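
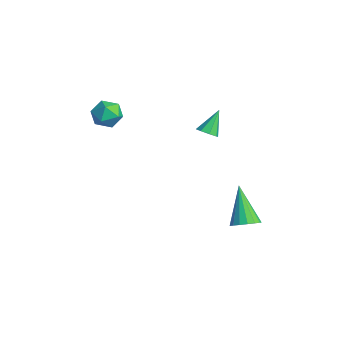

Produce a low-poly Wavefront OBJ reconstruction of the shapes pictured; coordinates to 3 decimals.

v -0.714 -1.755 1.902
v -0.283 -1.266 2.307
v -0.617 -2.594 2.813
v -0.186 -2.105 3.218
v -0.932 -1.959 3.108
v -0.991 -1.441 2.545
v 0.091 -2.419 2.575
v 0.032 -1.901 2.012
v 0.215 -1.676 2.723
v -0.418 -1.392 3.052
v -0.482 -2.468 2.068
v -1.115 -2.184 2.397
v 3.356 2.745 -3.437
v 3.868 2.578 -3.006
v 2.124 3.035 -1.863
v 3.898 2.905 -3.043
v 3.805 3.195 -3.169
v 3.608 3.382 -3.358
v 3.354 3.423 -3.564
v 3.1 3.309 -3.742
v 2.904 3.065 -3.849
v 2.812 2.748 -3.863
v 2.845 2.431 -3.779
v 2.994 2.185 -3.617
v 3.227 2.067 -3.413
v 3.488 2.105 -3.216
v 3.72 2.289 -3.069
v 0.975 2.056 1.085
v 1.448 2.272 1.099
v 0.605 2.804 2.095
v 1.198 2.47 0.861
v 0.817 2.425 0.754
v 0.529 2.164 0.841
v 0.503 1.841 1.071
v 0.753 1.643 1.309
v 1.134 1.688 1.416
v 1.422 1.948 1.329
f 1 12 6
f 1 6 2
f 1 2 8
f 1 8 11
f 1 11 12
f 2 6 10
f 6 12 5
f 12 11 3
f 11 8 7
f 8 2 9
f 4 10 5
f 4 5 3
f 4 3 7
f 4 7 9
f 4 9 10
f 5 10 6
f 3 5 12
f 7 3 11
f 9 7 8
f 10 9 2
f 14 13 16
f 14 16 15
f 16 13 17
f 16 17 15
f 17 13 18
f 17 18 15
f 18 13 19
f 18 19 15
f 19 13 20
f 19 20 15
f 20 13 21
f 20 21 15
f 21 13 22
f 21 22 15
f 22 13 23
f 22 23 15
f 23 13 24
f 23 24 15
f 24 13 25
f 24 25 15
f 25 13 26
f 25 26 15
f 26 13 27
f 26 27 15
f 27 13 14
f 27 14 15
f 29 28 31
f 29 31 30
f 31 28 32
f 31 32 30
f 32 28 33
f 32 33 30
f 33 28 34
f 33 34 30
f 34 28 35
f 34 35 30
f 35 28 36
f 35 36 30
f 36 28 37
f 36 37 30
f 37 28 29
f 37 29 30



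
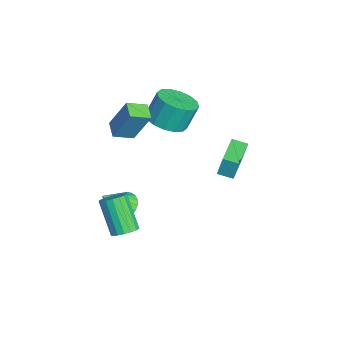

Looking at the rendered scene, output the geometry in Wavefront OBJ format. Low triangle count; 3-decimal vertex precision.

v -1.762 -2.029 1.549
v -1.352 -1.226 3.29
v -2.021 -1.037 1.152
v -1.611 -0.234 2.893
v -0.889 -1.906 1.287
v -0.479 -1.103 3.028
v -1.148 -0.914 0.89
v -0.738 -0.111 2.631
v -2.287 0.659 1.117
v -1.528 0.013 1.507
v -1.734 0.596 2.873
v -2.493 1.241 2.483
v -1.26 0.472 1.351
v -1.466 1.055 2.718
v -1.267 0.981 1.133
v -1.473 1.564 2.5
v -1.547 1.404 0.911
v -1.754 1.986 2.278
v -2.025 1.627 0.743
v -2.232 2.209 2.11
v -2.574 1.591 0.676
v -2.781 2.173 2.043
v -3.046 1.304 0.727
v -3.252 1.887 2.093
v -3.314 0.845 0.882
v -3.52 1.428 2.249
v -3.307 0.336 1.1
v -3.513 0.919 2.467
v -3.026 -0.086 1.322
v -3.233 0.496 2.689
v -2.548 -0.309 1.49
v -2.755 0.273 2.857
v -1.999 -0.273 1.557
v -2.206 0.309 2.924
v 2.372 -1.52 -2.87
v 2.897 -1.873 -2.622
v 1.813 -2.373 -1.042
v 1.288 -2.02 -1.29
v 2.939 -1.575 -2.498
v 1.855 -2.075 -0.919
v 2.85 -1.264 -2.461
v 1.767 -1.764 -0.881
v 2.653 -1.011 -2.516
v 1.569 -1.512 -0.936
v 2.39 -0.876 -2.653
v 1.307 -1.376 -1.073
v 2.124 -0.887 -2.84
v 1.04 -1.388 -1.26
v 1.914 -1.044 -3.033
v 0.831 -1.544 -1.453
v 1.809 -1.31 -3.189
v 0.726 -1.81 -1.609
v 1.833 -1.624 -3.272
v 0.75 -2.124 -1.692
v 1.981 -1.914 -3.263
v 0.897 -2.414 -1.683
v 2.218 -2.114 -3.164
v 1.134 -2.614 -1.584
v 2.49 -2.177 -2.997
v 1.406 -2.678 -1.417
v 2.735 -2.091 -2.801
v 1.652 -2.591 -1.222
v -0.883 -1.479 -3.953
v -0.059 -1.378 -4.176
v -0.417 -2.481 -2.687
v -0.1 -1.124 -3.96
v -0.26 -0.925 -3.743
v -0.515 -0.809 -3.558
v -0.826 -0.796 -3.433
v -1.146 -0.887 -3.387
v -1.425 -1.068 -3.427
v -1.623 -1.311 -3.547
v -1.707 -1.58 -3.729
v -1.666 -1.834 -3.945
v -1.506 -2.033 -4.162
v -1.251 -2.149 -4.347
v -0.94 -2.162 -4.472
v -0.62 -2.071 -4.518
v -0.341 -1.89 -4.478
v -0.143 -1.647 -4.358
v -3.292 3.634 -2.339
v -3.279 3.898 -1.24
v -3.029 4.399 -2.525
v -3.016 4.663 -1.426
v -1.404 3.017 -2.214
v -1.391 3.281 -1.115
v -1.141 3.782 -2.4
v -1.128 4.046 -1.301
f 2 4 1
f 5 2 1
f 1 4 3
f 3 5 1
f 2 8 4
f 6 2 5
f 6 8 2
f 4 8 3
f 7 5 3
f 3 8 7
f 7 6 5
f 8 6 7
f 10 9 13
f 10 13 11
f 11 13 14
f 11 14 12
f 13 9 15
f 13 15 14
f 14 15 16
f 14 16 12
f 15 9 17
f 15 17 16
f 16 17 18
f 16 18 12
f 17 9 19
f 17 19 18
f 18 19 20
f 18 20 12
f 19 9 21
f 19 21 20
f 20 21 22
f 20 22 12
f 21 9 23
f 21 23 22
f 22 23 24
f 22 24 12
f 23 9 25
f 23 25 24
f 24 25 26
f 24 26 12
f 25 9 27
f 25 27 26
f 26 27 28
f 26 28 12
f 27 9 29
f 27 29 28
f 28 29 30
f 28 30 12
f 29 9 31
f 29 31 30
f 30 31 32
f 30 32 12
f 31 9 33
f 31 33 32
f 32 33 34
f 32 34 12
f 33 9 10
f 33 10 34
f 34 10 11
f 34 11 12
f 36 35 39
f 36 39 37
f 37 39 40
f 37 40 38
f 39 35 41
f 39 41 40
f 40 41 42
f 40 42 38
f 41 35 43
f 41 43 42
f 42 43 44
f 42 44 38
f 43 35 45
f 43 45 44
f 44 45 46
f 44 46 38
f 45 35 47
f 45 47 46
f 46 47 48
f 46 48 38
f 47 35 49
f 47 49 48
f 48 49 50
f 48 50 38
f 49 35 51
f 49 51 50
f 50 51 52
f 50 52 38
f 51 35 53
f 51 53 52
f 52 53 54
f 52 54 38
f 53 35 55
f 53 55 54
f 54 55 56
f 54 56 38
f 55 35 57
f 55 57 56
f 56 57 58
f 56 58 38
f 57 35 59
f 57 59 58
f 58 59 60
f 58 60 38
f 59 35 61
f 59 61 60
f 60 61 62
f 60 62 38
f 61 35 36
f 61 36 62
f 62 36 37
f 62 37 38
f 64 63 66
f 64 66 65
f 66 63 67
f 66 67 65
f 67 63 68
f 67 68 65
f 68 63 69
f 68 69 65
f 69 63 70
f 69 70 65
f 70 63 71
f 70 71 65
f 71 63 72
f 71 72 65
f 72 63 73
f 72 73 65
f 73 63 74
f 73 74 65
f 74 63 75
f 74 75 65
f 75 63 76
f 75 76 65
f 76 63 77
f 76 77 65
f 77 63 78
f 77 78 65
f 78 63 79
f 78 79 65
f 79 63 80
f 79 80 65
f 80 63 64
f 80 64 65
f 82 84 81
f 85 82 81
f 81 84 83
f 83 85 81
f 82 88 84
f 86 82 85
f 86 88 82
f 84 88 83
f 87 85 83
f 83 88 87
f 87 86 85
f 88 86 87



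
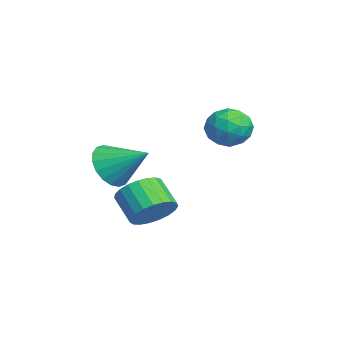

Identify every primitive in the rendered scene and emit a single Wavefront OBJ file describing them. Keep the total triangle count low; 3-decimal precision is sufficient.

v 1.994 -4.232 0.195
v 2.603 -4.918 0.64
v 2.806 -2.948 1.065
v 2.832 -4.809 0.264
v 2.896 -4.585 -0.125
v 2.781 -4.291 -0.451
v 2.51 -3.985 -0.65
v 2.137 -3.728 -0.681
v 1.736 -3.571 -0.538
v 1.386 -3.545 -0.251
v 1.156 -3.654 0.125
v 1.092 -3.878 0.515
v 1.207 -4.172 0.841
v 1.478 -4.478 1.039
v 1.851 -4.735 1.07
v 2.252 -4.892 0.928
v 0.32 0.615 0.858
v 0.815 1.021 1.568
v 0.585 -0.781 1.472
v 1.08 -0.375 2.182
v 0.133 -0.251 2.127
v -0.031 0.612 1.748
v 1.431 -0.372 1.292
v 1.267 0.491 0.913
v 1.502 0.411 1.837
v 0.7 0.486 2.353
v 0.7 -0.246 0.687
v -0.102 -0.171 1.203
v 0.545 0.941 1.159
v 0.855 -0.701 1.881
v 0.299 -0.628 1.849
v 0.59 -0.389 2.266
v 0.047 0.7 1.265
v 0.338 0.939 1.682
v -0.063 0.191 2.011
v 1.062 -0.699 1.358
v 1.353 -0.46 1.775
v 0.81 0.629 0.774
v 1.101 0.868 1.191
v 1.463 0.049 1.029
v 1.239 0.821 1.735
v 1.395 0 2.096
v 1.601 0.002 1.572
v 1.505 0.509 1.349
v 0.768 0.865 2.038
v 0.923 0.044 2.399
v 0.366 0.117 2.367
v 0.27 0.625 2.144
v 1.171 0.507 2.196
v 0.477 0.196 0.641
v 0.632 -0.625 1.002
v 1.13 -0.385 0.896
v 1.034 0.123 0.673
v 0.005 0.24 0.944
v 0.161 -0.581 1.305
v -0.105 -0.269 1.691
v -0.201 0.238 1.468
v 0.229 -0.267 0.844
v 4.345 -2.881 -1.267
v 4.922 -3.561 -1.041
v 4.032 -4.039 -0.207
v 3.455 -3.359 -0.433
v 5.015 -3.29 -0.787
v 4.125 -3.768 0.047
v 4.992 -2.949 -0.616
v 4.102 -3.427 0.218
v 4.857 -2.596 -0.558
v 3.967 -3.074 0.276
v 4.633 -2.292 -0.622
v 3.744 -2.77 0.212
v 4.36 -2.09 -0.798
v 3.47 -2.568 0.037
v 4.084 -2.025 -1.055
v 3.194 -2.503 -0.22
v 3.853 -2.108 -1.348
v 2.964 -2.586 -0.514
v 3.707 -2.324 -1.628
v 2.818 -2.802 -0.794
v 3.672 -2.637 -1.845
v 2.782 -3.115 -1.011
v 3.753 -2.992 -1.962
v 2.863 -3.47 -1.128
v 3.936 -3.328 -1.959
v 3.046 -3.806 -1.125
v 4.19 -3.587 -1.837
v 3.3 -4.065 -1.003
v 4.47 -3.723 -1.616
v 3.581 -4.201 -0.781
v 4.729 -3.714 -1.334
v 3.84 -4.192 -0.5
f 2 1 4
f 2 4 3
f 4 1 5
f 4 5 3
f 5 1 6
f 5 6 3
f 6 1 7
f 6 7 3
f 7 1 8
f 7 8 3
f 8 1 9
f 8 9 3
f 9 1 10
f 9 10 3
f 10 1 11
f 10 11 3
f 11 1 12
f 11 12 3
f 12 1 13
f 12 13 3
f 13 1 14
f 13 14 3
f 14 1 15
f 14 15 3
f 15 1 16
f 15 16 3
f 16 1 2
f 16 2 3
f 17 54 33
f 54 28 57
f 33 57 22
f 54 57 33
f 17 33 29
f 33 22 34
f 29 34 18
f 33 34 29
f 17 29 38
f 29 18 39
f 38 39 24
f 29 39 38
f 17 38 50
f 38 24 53
f 50 53 27
f 38 53 50
f 17 50 54
f 50 27 58
f 54 58 28
f 50 58 54
f 18 34 45
f 34 22 48
f 45 48 26
f 34 48 45
f 22 57 35
f 57 28 56
f 35 56 21
f 57 56 35
f 28 58 55
f 58 27 51
f 55 51 19
f 58 51 55
f 27 53 52
f 53 24 40
f 52 40 23
f 53 40 52
f 24 39 44
f 39 18 41
f 44 41 25
f 39 41 44
f 20 46 32
f 46 26 47
f 32 47 21
f 46 47 32
f 20 32 30
f 32 21 31
f 30 31 19
f 32 31 30
f 20 30 37
f 30 19 36
f 37 36 23
f 30 36 37
f 20 37 42
f 37 23 43
f 42 43 25
f 37 43 42
f 20 42 46
f 42 25 49
f 46 49 26
f 42 49 46
f 21 47 35
f 47 26 48
f 35 48 22
f 47 48 35
f 19 31 55
f 31 21 56
f 55 56 28
f 31 56 55
f 23 36 52
f 36 19 51
f 52 51 27
f 36 51 52
f 25 43 44
f 43 23 40
f 44 40 24
f 43 40 44
f 26 49 45
f 49 25 41
f 45 41 18
f 49 41 45
f 60 59 63
f 60 63 61
f 61 63 64
f 61 64 62
f 63 59 65
f 63 65 64
f 64 65 66
f 64 66 62
f 65 59 67
f 65 67 66
f 66 67 68
f 66 68 62
f 67 59 69
f 67 69 68
f 68 69 70
f 68 70 62
f 69 59 71
f 69 71 70
f 70 71 72
f 70 72 62
f 71 59 73
f 71 73 72
f 72 73 74
f 72 74 62
f 73 59 75
f 73 75 74
f 74 75 76
f 74 76 62
f 75 59 77
f 75 77 76
f 76 77 78
f 76 78 62
f 77 59 79
f 77 79 78
f 78 79 80
f 78 80 62
f 79 59 81
f 79 81 80
f 80 81 82
f 80 82 62
f 81 59 83
f 81 83 82
f 82 83 84
f 82 84 62
f 83 59 85
f 83 85 84
f 84 85 86
f 84 86 62
f 85 59 87
f 85 87 86
f 86 87 88
f 86 88 62
f 87 59 89
f 87 89 88
f 88 89 90
f 88 90 62
f 89 59 60
f 89 60 90
f 90 60 61
f 90 61 62



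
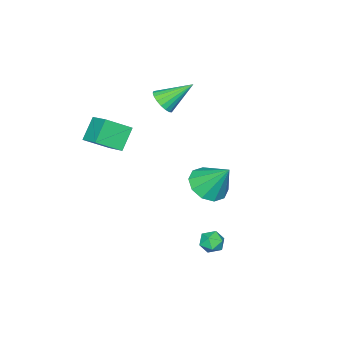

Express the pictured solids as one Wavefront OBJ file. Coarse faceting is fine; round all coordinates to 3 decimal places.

v 0.582 -3.636 2.369
v 1.555 -4.391 3.134
v 1.05 -2.473 2.923
v 2.023 -3.229 3.687
v 1.477 -3.511 1.353
v 2.45 -4.267 2.117
v 1.945 -2.349 1.906
v 2.918 -3.104 2.671
v -2.93 -1.131 -2.629
v -1.923 -0.768 -2.882
v -2.97 0.051 -1.091
v -2.375 -0.371 -3.199
v -3.039 -0.265 -3.298
v -3.661 -0.489 -3.141
v -4.004 -0.959 -2.789
v -3.937 -1.494 -2.376
v -3.485 -1.891 -2.059
v -2.821 -1.997 -1.96
v -2.199 -1.773 -2.116
v -1.856 -1.303 -2.468
v -3.215 -4.119 1.844
v -2.709 -3.557 1.77
v -4.225 -3.061 2.976
v -2.927 -3.496 1.518
v -3.201 -3.559 1.331
v -3.479 -3.732 1.246
v -3.704 -3.983 1.279
v -3.832 -4.26 1.424
v -3.838 -4.509 1.652
v -3.721 -4.682 1.919
v -3.503 -4.743 2.17
v -3.228 -4.68 2.357
v -2.951 -4.507 2.443
v -2.725 -4.256 2.409
v -2.597 -3.979 2.264
v -2.591 -3.73 2.036
v 0.738 1.647 -2.975
v 0.961 1.302 -3.507
v -0.201 1.838 -3.493
v 0.022 1.493 -4.025
v -0.119 1.172 -3.451
v 0.461 1.054 -3.131
v 0.299 2.086 -3.869
v 0.879 1.968 -3.549
v 0.69 1.573 -4.06
v 0.432 1.008 -3.802
v 0.328 2.132 -3.198
v 0.07 1.567 -2.94
f 2 4 1
f 5 2 1
f 1 4 3
f 3 5 1
f 2 8 4
f 6 2 5
f 6 8 2
f 4 8 3
f 7 5 3
f 3 8 7
f 7 6 5
f 8 6 7
f 10 9 12
f 10 12 11
f 12 9 13
f 12 13 11
f 13 9 14
f 13 14 11
f 14 9 15
f 14 15 11
f 15 9 16
f 15 16 11
f 16 9 17
f 16 17 11
f 17 9 18
f 17 18 11
f 18 9 19
f 18 19 11
f 19 9 20
f 19 20 11
f 20 9 10
f 20 10 11
f 22 21 24
f 22 24 23
f 24 21 25
f 24 25 23
f 25 21 26
f 25 26 23
f 26 21 27
f 26 27 23
f 27 21 28
f 27 28 23
f 28 21 29
f 28 29 23
f 29 21 30
f 29 30 23
f 30 21 31
f 30 31 23
f 31 21 32
f 31 32 23
f 32 21 33
f 32 33 23
f 33 21 34
f 33 34 23
f 34 21 35
f 34 35 23
f 35 21 36
f 35 36 23
f 36 21 22
f 36 22 23
f 37 48 42
f 37 42 38
f 37 38 44
f 37 44 47
f 37 47 48
f 38 42 46
f 42 48 41
f 48 47 39
f 47 44 43
f 44 38 45
f 40 46 41
f 40 41 39
f 40 39 43
f 40 43 45
f 40 45 46
f 41 46 42
f 39 41 48
f 43 39 47
f 45 43 44
f 46 45 38



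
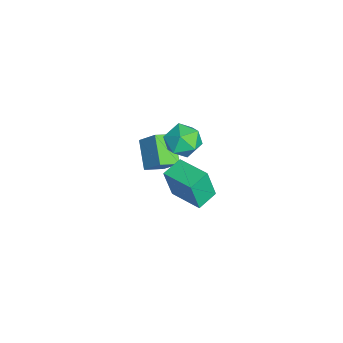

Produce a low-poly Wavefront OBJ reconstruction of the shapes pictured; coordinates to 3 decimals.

v -2.421 -1.829 -3.967
v -4.003 -2.087 -2.91
v -2.936 -0.763 -4.478
v -4.518 -1.021 -3.421
v -1.782 -0.959 -2.799
v -3.364 -1.217 -1.742
v -2.297 0.107 -3.31
v -3.879 -0.151 -2.253
v 1.981 0.474 0.065
v 2.059 0.031 1.953
v 3.348 1.826 0.325
v 3.426 1.383 2.213
v 2.874 -0.383 -0.173
v 2.952 -0.826 1.715
v 4.241 0.969 0.087
v 4.319 0.526 1.975
v -2.1 0.418 -1.22
v -1.578 1.301 -0.663
v -1.482 -0.781 0.103
v -0.96 0.102 0.66
v -2.125 0.038 0.63
v -2.507 0.779 -0.187
v -0.553 -0.259 -0.373
v -0.935 0.482 -1.19
v -0.622 0.883 -0.14
v -1.594 1.066 0.48
v -1.466 -0.546 -1.04
v -2.438 -0.363 -0.42
f 2 4 1
f 5 2 1
f 1 4 3
f 3 5 1
f 2 8 4
f 6 2 5
f 6 8 2
f 4 8 3
f 7 5 3
f 3 8 7
f 7 6 5
f 8 6 7
f 10 12 9
f 13 10 9
f 9 12 11
f 11 13 9
f 10 16 12
f 14 10 13
f 14 16 10
f 12 16 11
f 15 13 11
f 11 16 15
f 15 14 13
f 16 14 15
f 17 28 22
f 17 22 18
f 17 18 24
f 17 24 27
f 17 27 28
f 18 22 26
f 22 28 21
f 28 27 19
f 27 24 23
f 24 18 25
f 20 26 21
f 20 21 19
f 20 19 23
f 20 23 25
f 20 25 26
f 21 26 22
f 19 21 28
f 23 19 27
f 25 23 24
f 26 25 18



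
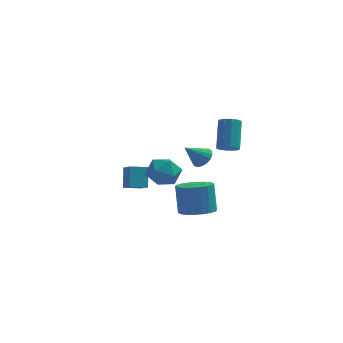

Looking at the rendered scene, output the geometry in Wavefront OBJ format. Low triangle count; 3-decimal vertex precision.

v -2.134 1.584 0.178
v -1.258 2.274 -0.087
v -1.702 0.486 -1.253
v -0.826 1.176 -1.518
v -0.788 0.544 -0.563
v -1.055 1.223 0.321
v -1.905 1.537 -1.661
v -2.172 2.216 -0.777
v -1.117 2.245 -1.224
v -0.427 1.632 -0.546
v -2.533 1.128 -0.794
v -1.843 0.515 -0.116
v -3.618 2.554 -2.655
v -3.708 3.354 -1.377
v -4.126 3.287 -3.149
v -4.217 4.087 -1.871
v -2.623 3.073 -2.909
v -2.714 3.873 -1.631
v -3.132 3.806 -3.403
v -3.222 4.606 -2.125
v 2.405 -0.753 2.498
v 3.063 -0.783 2.533
v 3.033 0.444 4.137
v 2.375 0.473 4.102
v 2.964 -0.47 2.291
v 2.934 0.757 3.896
v 2.651 -0.265 2.129
v 2.621 0.962 3.733
v 2.244 -0.246 2.107
v 2.214 0.98 3.712
v 1.899 -0.422 2.235
v 1.869 0.805 3.839
v 1.747 -0.724 2.463
v 1.717 0.503 4.067
v 1.846 -1.037 2.704
v 1.816 0.19 4.309
v 2.159 -1.242 2.867
v 2.129 -0.015 4.471
v 2.566 -1.26 2.888
v 2.536 -0.034 4.493
v 2.911 -1.085 2.761
v 2.881 0.142 4.365
v 1.078 -1.752 2.206
v 1.651 -1.968 2.603
v 0.162 -2.328 3.214
v 1.582 -1.647 2.723
v 1.398 -1.35 2.725
v 1.14 -1.146 2.608
v 0.868 -1.08 2.398
v 0.644 -1.168 2.145
v 0.52 -1.39 1.905
v 0.524 -1.695 1.734
v 0.655 -2.013 1.671
v 0.883 -2.271 1.731
v 1.155 -2.41 1.899
v 1.41 -2.399 2.138
v 1.589 -2.239 2.392
v 1.051 -3.808 -0.929
v 1.918 -3.202 -1.003
v 1.695 -2.666 0.775
v 0.829 -3.272 0.849
v 1.573 -2.909 -1.135
v 1.351 -2.373 0.643
v 1.125 -2.793 -1.226
v 0.902 -2.257 0.552
v 0.662 -2.879 -1.258
v 0.439 -2.343 0.52
v 0.276 -3.148 -1.225
v 0.054 -2.612 0.553
v 0.044 -3.548 -1.133
v -0.178 -3.012 0.644
v 0.011 -4 -1.001
v -0.211 -3.464 0.777
v 0.185 -4.414 -0.855
v -0.038 -3.878 0.923
v 0.529 -4.707 -0.723
v 0.307 -4.171 1.055
v 0.978 -4.823 -0.632
v 0.755 -4.287 1.146
v 1.441 -4.737 -0.6
v 1.218 -4.201 1.178
v 1.826 -4.468 -0.633
v 1.604 -3.932 1.145
v 2.058 -4.068 -0.724
v 1.836 -3.532 1.053
v 2.091 -3.616 -0.857
v 1.869 -3.08 0.921
f 1 12 6
f 1 6 2
f 1 2 8
f 1 8 11
f 1 11 12
f 2 6 10
f 6 12 5
f 12 11 3
f 11 8 7
f 8 2 9
f 4 10 5
f 4 5 3
f 4 3 7
f 4 7 9
f 4 9 10
f 5 10 6
f 3 5 12
f 7 3 11
f 9 7 8
f 10 9 2
f 14 16 13
f 17 14 13
f 13 16 15
f 15 17 13
f 14 20 16
f 18 14 17
f 18 20 14
f 16 20 15
f 19 17 15
f 15 20 19
f 19 18 17
f 20 18 19
f 22 21 25
f 22 25 23
f 23 25 26
f 23 26 24
f 25 21 27
f 25 27 26
f 26 27 28
f 26 28 24
f 27 21 29
f 27 29 28
f 28 29 30
f 28 30 24
f 29 21 31
f 29 31 30
f 30 31 32
f 30 32 24
f 31 21 33
f 31 33 32
f 32 33 34
f 32 34 24
f 33 21 35
f 33 35 34
f 34 35 36
f 34 36 24
f 35 21 37
f 35 37 36
f 36 37 38
f 36 38 24
f 37 21 39
f 37 39 38
f 38 39 40
f 38 40 24
f 39 21 41
f 39 41 40
f 40 41 42
f 40 42 24
f 41 21 22
f 41 22 42
f 42 22 23
f 42 23 24
f 44 43 46
f 44 46 45
f 46 43 47
f 46 47 45
f 47 43 48
f 47 48 45
f 48 43 49
f 48 49 45
f 49 43 50
f 49 50 45
f 50 43 51
f 50 51 45
f 51 43 52
f 51 52 45
f 52 43 53
f 52 53 45
f 53 43 54
f 53 54 45
f 54 43 55
f 54 55 45
f 55 43 56
f 55 56 45
f 56 43 57
f 56 57 45
f 57 43 44
f 57 44 45
f 59 58 62
f 59 62 60
f 60 62 63
f 60 63 61
f 62 58 64
f 62 64 63
f 63 64 65
f 63 65 61
f 64 58 66
f 64 66 65
f 65 66 67
f 65 67 61
f 66 58 68
f 66 68 67
f 67 68 69
f 67 69 61
f 68 58 70
f 68 70 69
f 69 70 71
f 69 71 61
f 70 58 72
f 70 72 71
f 71 72 73
f 71 73 61
f 72 58 74
f 72 74 73
f 73 74 75
f 73 75 61
f 74 58 76
f 74 76 75
f 75 76 77
f 75 77 61
f 76 58 78
f 76 78 77
f 77 78 79
f 77 79 61
f 78 58 80
f 78 80 79
f 79 80 81
f 79 81 61
f 80 58 82
f 80 82 81
f 81 82 83
f 81 83 61
f 82 58 84
f 82 84 83
f 83 84 85
f 83 85 61
f 84 58 86
f 84 86 85
f 85 86 87
f 85 87 61
f 86 58 59
f 86 59 87
f 87 59 60
f 87 60 61



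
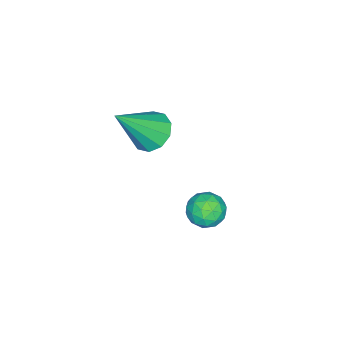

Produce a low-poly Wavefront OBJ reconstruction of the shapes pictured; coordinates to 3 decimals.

v 2.536 3.222 -1.757
v 3.124 3.407 -1.544
v 2.936 2.293 -2.056
v 3.524 2.478 -1.843
v 3.044 2.363 -1.417
v 2.797 2.937 -1.232
v 3.263 2.763 -2.368
v 3.016 3.337 -2.183
v 3.573 3.123 -1.921
v 3.438 2.875 -1.334
v 2.622 2.825 -2.266
v 2.487 2.577 -1.679
v 2.795 3.396 -1.624
v 3.265 2.304 -1.976
v 2.983 2.236 -1.726
v 3.329 2.345 -1.6
v 2.603 3.12 -1.441
v 2.948 3.228 -1.316
v 2.901 2.614 -1.241
v 3.112 2.472 -2.284
v 3.457 2.58 -2.159
v 2.731 3.355 -2
v 3.077 3.464 -1.874
v 3.159 3.086 -2.359
v 3.405 3.338 -1.721
v 3.64 2.792 -1.897
v 3.486 2.959 -2.205
v 3.341 3.297 -2.096
v 3.325 3.192 -1.375
v 3.56 2.646 -1.551
v 3.278 2.578 -1.301
v 3.133 2.916 -1.192
v 3.589 3.025 -1.597
v 2.5 3.054 -2.049
v 2.735 2.508 -2.225
v 2.927 2.784 -2.408
v 2.782 3.122 -2.299
v 2.42 2.908 -1.703
v 2.655 2.362 -1.879
v 2.719 2.403 -1.504
v 2.574 2.741 -1.395
v 2.471 2.675 -2.003
v -0.838 -0.897 -3.37
v -0.175 -0.643 -3.717
v 0.258 -1.623 -1.81
v -0.343 -0.284 -3.432
v -0.7 -0.159 -3.124
v -1.11 -0.316 -2.909
v -1.415 -0.695 -2.871
v -1.5 -1.151 -3.023
v -1.332 -1.51 -3.308
v -0.975 -1.635 -3.617
v -0.566 -1.478 -3.831
v -0.26 -1.099 -3.87
f 1 38 17
f 38 12 41
f 17 41 6
f 38 41 17
f 1 17 13
f 17 6 18
f 13 18 2
f 17 18 13
f 1 13 22
f 13 2 23
f 22 23 8
f 13 23 22
f 1 22 34
f 22 8 37
f 34 37 11
f 22 37 34
f 1 34 38
f 34 11 42
f 38 42 12
f 34 42 38
f 2 18 29
f 18 6 32
f 29 32 10
f 18 32 29
f 6 41 19
f 41 12 40
f 19 40 5
f 41 40 19
f 12 42 39
f 42 11 35
f 39 35 3
f 42 35 39
f 11 37 36
f 37 8 24
f 36 24 7
f 37 24 36
f 8 23 28
f 23 2 25
f 28 25 9
f 23 25 28
f 4 30 16
f 30 10 31
f 16 31 5
f 30 31 16
f 4 16 14
f 16 5 15
f 14 15 3
f 16 15 14
f 4 14 21
f 14 3 20
f 21 20 7
f 14 20 21
f 4 21 26
f 21 7 27
f 26 27 9
f 21 27 26
f 4 26 30
f 26 9 33
f 30 33 10
f 26 33 30
f 5 31 19
f 31 10 32
f 19 32 6
f 31 32 19
f 3 15 39
f 15 5 40
f 39 40 12
f 15 40 39
f 7 20 36
f 20 3 35
f 36 35 11
f 20 35 36
f 9 27 28
f 27 7 24
f 28 24 8
f 27 24 28
f 10 33 29
f 33 9 25
f 29 25 2
f 33 25 29
f 44 43 46
f 44 46 45
f 46 43 47
f 46 47 45
f 47 43 48
f 47 48 45
f 48 43 49
f 48 49 45
f 49 43 50
f 49 50 45
f 50 43 51
f 50 51 45
f 51 43 52
f 51 52 45
f 52 43 53
f 52 53 45
f 53 43 54
f 53 54 45
f 54 43 44
f 54 44 45



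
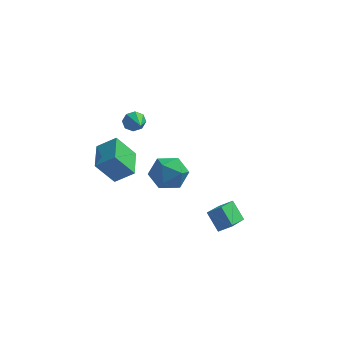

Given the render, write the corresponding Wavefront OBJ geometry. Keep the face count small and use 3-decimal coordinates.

v 1.044 -1.586 3.158
v 1.619 -1.615 2.18
v -0.359 -2.465 2.36
v 0.216 -2.494 1.382
v 0.565 -3.118 2.264
v 1.432 -2.575 2.757
v -0.172 -1.505 1.783
v 0.695 -0.962 2.276
v 0.868 -1.565 1.329
v 1.323 -2.562 1.627
v -0.063 -1.518 2.913
v 0.392 -2.515 3.211
v -2.606 4.592 1.273
v -2.168 4.582 0.753
v -1.974 3.348 1.827
v -1.989 4.854 1.159
v -2.171 4.972 1.632
v -2.608 4.867 1.895
v -3.043 4.601 1.794
v -3.222 4.329 1.387
v -3.04 4.211 0.914
v -2.603 4.316 0.652
v 2.817 0.513 -1.952
v 2.518 -1.412 -1.041
v 3.547 0.618 -1.49
v 3.248 -1.306 -0.579
v 3.512 -0.054 -2.921
v 3.213 -1.978 -2.01
v 4.242 0.052 -2.459
v 3.943 -1.873 -1.548
v -2.774 -3.829 3.637
v -1.752 -3.737 4.368
v -3.088 -2.101 3.859
v -2.066 -2.009 4.591
v -1.854 -3.491 2.309
v -0.832 -3.399 3.041
v -2.168 -1.763 2.532
v -1.146 -1.671 3.263
f 1 12 6
f 1 6 2
f 1 2 8
f 1 8 11
f 1 11 12
f 2 6 10
f 6 12 5
f 12 11 3
f 11 8 7
f 8 2 9
f 4 10 5
f 4 5 3
f 4 3 7
f 4 7 9
f 4 9 10
f 5 10 6
f 3 5 12
f 7 3 11
f 9 7 8
f 10 9 2
f 14 13 16
f 14 16 15
f 16 13 17
f 16 17 15
f 17 13 18
f 17 18 15
f 18 13 19
f 18 19 15
f 19 13 20
f 19 20 15
f 20 13 21
f 20 21 15
f 21 13 22
f 21 22 15
f 22 13 14
f 22 14 15
f 24 26 23
f 27 24 23
f 23 26 25
f 25 27 23
f 24 30 26
f 28 24 27
f 28 30 24
f 26 30 25
f 29 27 25
f 25 30 29
f 29 28 27
f 30 28 29
f 32 34 31
f 35 32 31
f 31 34 33
f 33 35 31
f 32 38 34
f 36 32 35
f 36 38 32
f 34 38 33
f 37 35 33
f 33 38 37
f 37 36 35
f 38 36 37



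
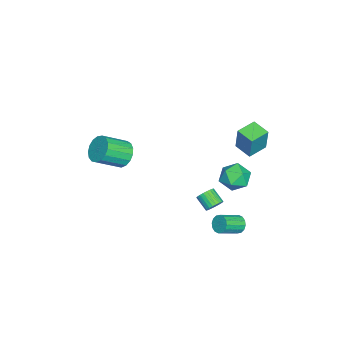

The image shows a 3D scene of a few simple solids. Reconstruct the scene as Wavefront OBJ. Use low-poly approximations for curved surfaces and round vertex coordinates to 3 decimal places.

v 0.926 2.574 -0.18
v 1.39 2.561 0.215
v 0.859 1.853 0.816
v 0.394 1.866 0.42
v 1.257 2.737 0.305
v 0.726 2.029 0.906
v 1.074 2.888 0.321
v 0.543 2.18 0.922
v 0.868 2.991 0.261
v 0.337 2.283 0.862
v 0.671 3.031 0.134
v 0.14 2.323 0.734
v 0.513 3.001 -0.042
v -0.018 2.293 0.559
v 0.417 2.907 -0.238
v -0.114 2.198 0.363
v 0.399 2.761 -0.425
v -0.132 2.053 0.175
v 0.461 2.587 -0.576
v -0.07 1.879 0.025
v 0.594 2.411 -0.666
v 0.063 1.703 -0.065
v 0.777 2.26 -0.682
v 0.246 1.552 -0.081
v 0.983 2.157 -0.622
v 0.452 1.449 -0.021
v 1.18 2.117 -0.494
v 0.649 1.409 0.106
v 1.338 2.147 -0.319
v 0.807 1.439 0.282
v 1.434 2.242 -0.123
v 0.903 1.533 0.478
v 1.452 2.387 0.065
v 0.921 1.679 0.665
v -4.566 3.621 2.019
v -4.195 3.805 3.781
v -3.891 4.632 1.771
v -3.52 4.815 3.533
v -3.46 2.845 1.867
v -3.089 3.028 3.629
v -2.785 3.855 1.619
v -2.414 4.039 3.381
v -1.817 3.938 -0.367
v -1.284 3.074 0.01
v -3.336 3.086 -0.17
v -2.803 2.222 0.207
v -2.849 3.129 0.796
v -1.91 3.656 0.675
v -2.71 2.504 -0.835
v -1.771 3.031 -0.956
v -1.836 2.188 -0.28
v -1.922 2.574 0.729
v -2.698 3.586 -0.889
v -2.784 3.972 0.12
v 1.572 4.142 -0.994
v 1.968 4.186 -1.495
v 2.944 3.263 -0.806
v 2.548 3.218 -0.306
v 2.058 4.433 -1.293
v 3.034 3.509 -0.604
v 2.018 4.601 -1.01
v 2.994 3.677 -0.321
v 1.858 4.646 -0.724
v 2.834 3.722 -0.035
v 1.622 4.556 -0.509
v 2.598 3.633 0.18
v 1.372 4.355 -0.425
v 2.348 3.432 0.264
v 1.176 4.097 -0.494
v 2.152 3.174 0.195
v 1.086 3.851 -0.696
v 2.062 2.927 -0.007
v 1.126 3.683 -0.979
v 2.102 2.759 -0.29
v 1.286 3.638 -1.265
v 2.262 2.714 -0.576
v 1.522 3.727 -1.48
v 2.498 2.804 -0.791
v 1.772 3.928 -1.564
v 2.748 3.005 -0.875
v 0.007 -3.238 2.689
v 0.844 -2.825 2.425
v 1.79 -4.089 3.446
v 0.953 -4.502 3.711
v 0.727 -2.6 2.813
v 1.672 -3.864 3.834
v 0.445 -2.52 3.173
v 1.39 -3.784 4.194
v 0.062 -2.605 3.422
v 1.008 -3.869 4.443
v -0.333 -2.835 3.504
v 0.613 -4.099 4.525
v -0.65 -3.157 3.398
v 0.295 -4.421 4.419
v -0.817 -3.498 3.13
v 0.129 -4.762 4.152
v -0.794 -3.779 2.762
v 0.151 -5.043 3.783
v -0.589 -3.936 2.376
v 0.357 -5.201 3.398
v -0.246 -3.934 2.063
v 0.699 -5.198 3.084
v 0.154 -3.772 1.893
v 1.1 -5.036 2.914
v 0.521 -3.487 1.905
v 1.466 -4.751 2.926
v 0.77 -3.146 2.097
v 1.716 -4.41 3.118
f 2 1 5
f 2 5 3
f 3 5 6
f 3 6 4
f 5 1 7
f 5 7 6
f 6 7 8
f 6 8 4
f 7 1 9
f 7 9 8
f 8 9 10
f 8 10 4
f 9 1 11
f 9 11 10
f 10 11 12
f 10 12 4
f 11 1 13
f 11 13 12
f 12 13 14
f 12 14 4
f 13 1 15
f 13 15 14
f 14 15 16
f 14 16 4
f 15 1 17
f 15 17 16
f 16 17 18
f 16 18 4
f 17 1 19
f 17 19 18
f 18 19 20
f 18 20 4
f 19 1 21
f 19 21 20
f 20 21 22
f 20 22 4
f 21 1 23
f 21 23 22
f 22 23 24
f 22 24 4
f 23 1 25
f 23 25 24
f 24 25 26
f 24 26 4
f 25 1 27
f 25 27 26
f 26 27 28
f 26 28 4
f 27 1 29
f 27 29 28
f 28 29 30
f 28 30 4
f 29 1 31
f 29 31 30
f 30 31 32
f 30 32 4
f 31 1 33
f 31 33 32
f 32 33 34
f 32 34 4
f 33 1 2
f 33 2 34
f 34 2 3
f 34 3 4
f 36 38 35
f 39 36 35
f 35 38 37
f 37 39 35
f 36 42 38
f 40 36 39
f 40 42 36
f 38 42 37
f 41 39 37
f 37 42 41
f 41 40 39
f 42 40 41
f 43 54 48
f 43 48 44
f 43 44 50
f 43 50 53
f 43 53 54
f 44 48 52
f 48 54 47
f 54 53 45
f 53 50 49
f 50 44 51
f 46 52 47
f 46 47 45
f 46 45 49
f 46 49 51
f 46 51 52
f 47 52 48
f 45 47 54
f 49 45 53
f 51 49 50
f 52 51 44
f 56 55 59
f 56 59 57
f 57 59 60
f 57 60 58
f 59 55 61
f 59 61 60
f 60 61 62
f 60 62 58
f 61 55 63
f 61 63 62
f 62 63 64
f 62 64 58
f 63 55 65
f 63 65 64
f 64 65 66
f 64 66 58
f 65 55 67
f 65 67 66
f 66 67 68
f 66 68 58
f 67 55 69
f 67 69 68
f 68 69 70
f 68 70 58
f 69 55 71
f 69 71 70
f 70 71 72
f 70 72 58
f 71 55 73
f 71 73 72
f 72 73 74
f 72 74 58
f 73 55 75
f 73 75 74
f 74 75 76
f 74 76 58
f 75 55 77
f 75 77 76
f 76 77 78
f 76 78 58
f 77 55 79
f 77 79 78
f 78 79 80
f 78 80 58
f 79 55 56
f 79 56 80
f 80 56 57
f 80 57 58
f 82 81 85
f 82 85 83
f 83 85 86
f 83 86 84
f 85 81 87
f 85 87 86
f 86 87 88
f 86 88 84
f 87 81 89
f 87 89 88
f 88 89 90
f 88 90 84
f 89 81 91
f 89 91 90
f 90 91 92
f 90 92 84
f 91 81 93
f 91 93 92
f 92 93 94
f 92 94 84
f 93 81 95
f 93 95 94
f 94 95 96
f 94 96 84
f 95 81 97
f 95 97 96
f 96 97 98
f 96 98 84
f 97 81 99
f 97 99 98
f 98 99 100
f 98 100 84
f 99 81 101
f 99 101 100
f 100 101 102
f 100 102 84
f 101 81 103
f 101 103 102
f 102 103 104
f 102 104 84
f 103 81 105
f 103 105 104
f 104 105 106
f 104 106 84
f 105 81 107
f 105 107 106
f 106 107 108
f 106 108 84
f 107 81 82
f 107 82 108
f 108 82 83
f 108 83 84



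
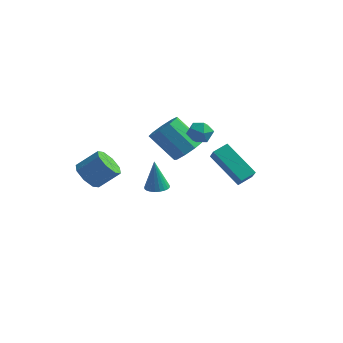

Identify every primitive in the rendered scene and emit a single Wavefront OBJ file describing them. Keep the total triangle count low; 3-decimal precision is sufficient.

v 1.419 1.218 0.218
v 1.857 0.617 0.959
v 1.837 1.903 0.526
v 2.275 1.302 1.267
v 3.085 0.798 -1.107
v 3.523 0.197 -0.366
v 3.503 1.483 -0.799
v 3.941 0.882 -0.058
v 1.311 -0.07 2.569
v 1.798 0.085 3.054
v 1.622 -1.165 2.606
v 2.109 -1.01 3.091
v 1.425 -0.973 3.255
v 1.233 -0.296 3.232
v 2.187 -0.784 2.428
v 1.995 -0.107 2.405
v 2.34 -0.356 2.967
v 1.868 -0.473 3.478
v 1.552 -0.607 2.182
v 1.08 -0.724 2.693
v -0.475 2.816 -0.676
v -0.057 3.518 -0.232
v -1.427 3.466 1.14
v -1.845 2.764 0.696
v -0.482 3.746 -0.647
v -1.852 3.693 0.725
v -0.903 3.538 -1.076
v -2.274 3.486 0.296
v -1.124 2.993 -1.318
v -2.495 2.94 0.054
v -1.041 2.365 -1.259
v -2.412 2.312 0.113
v -0.693 1.948 -0.928
v -2.064 1.896 0.444
v -0.243 1.938 -0.478
v -1.614 1.885 0.894
v 0.099 2.338 -0.122
v -1.272 2.286 1.25
v 0.172 2.963 -0.024
v -1.198 2.91 1.348
v -2.711 -3.421 0.258
v -2.122 -3.963 0.004
v -1.241 -3.422 0.887
v -1.829 -2.879 1.142
v -2.117 -3.417 -0.336
v -1.236 -2.876 0.547
v -2.46 -2.873 -0.327
v -1.578 -2.332 0.556
v -2.949 -2.65 0.024
v -2.068 -2.109 0.907
v -3.299 -2.878 0.513
v -2.418 -2.337 1.396
v -3.304 -3.424 0.853
v -2.423 -2.883 1.736
v -2.962 -3.968 0.844
v -2.08 -3.427 1.727
v -2.472 -4.191 0.493
v -1.591 -3.65 1.376
v -1.992 2.361 -3.475
v -1.386 2.558 -3.422
v -2.168 2.419 -1.705
v -1.506 2.776 -3.44
v -1.701 2.931 -3.465
v -1.94 2.999 -3.491
v -2.187 2.97 -3.514
v -2.404 2.848 -3.532
v -2.559 2.652 -3.541
v -2.627 2.412 -3.54
v -2.599 2.164 -3.529
v -2.478 1.947 -3.51
v -2.284 1.792 -3.486
v -2.045 1.724 -3.46
v -1.798 1.753 -3.436
v -1.581 1.875 -3.419
v -1.426 2.07 -3.41
v -1.358 2.311 -3.411
f 2 4 1
f 5 2 1
f 1 4 3
f 3 5 1
f 2 8 4
f 6 2 5
f 6 8 2
f 4 8 3
f 7 5 3
f 3 8 7
f 7 6 5
f 8 6 7
f 9 20 14
f 9 14 10
f 9 10 16
f 9 16 19
f 9 19 20
f 10 14 18
f 14 20 13
f 20 19 11
f 19 16 15
f 16 10 17
f 12 18 13
f 12 13 11
f 12 11 15
f 12 15 17
f 12 17 18
f 13 18 14
f 11 13 20
f 15 11 19
f 17 15 16
f 18 17 10
f 22 21 25
f 22 25 23
f 23 25 26
f 23 26 24
f 25 21 27
f 25 27 26
f 26 27 28
f 26 28 24
f 27 21 29
f 27 29 28
f 28 29 30
f 28 30 24
f 29 21 31
f 29 31 30
f 30 31 32
f 30 32 24
f 31 21 33
f 31 33 32
f 32 33 34
f 32 34 24
f 33 21 35
f 33 35 34
f 34 35 36
f 34 36 24
f 35 21 37
f 35 37 36
f 36 37 38
f 36 38 24
f 37 21 39
f 37 39 38
f 38 39 40
f 38 40 24
f 39 21 22
f 39 22 40
f 40 22 23
f 40 23 24
f 42 41 45
f 42 45 43
f 43 45 46
f 43 46 44
f 45 41 47
f 45 47 46
f 46 47 48
f 46 48 44
f 47 41 49
f 47 49 48
f 48 49 50
f 48 50 44
f 49 41 51
f 49 51 50
f 50 51 52
f 50 52 44
f 51 41 53
f 51 53 52
f 52 53 54
f 52 54 44
f 53 41 55
f 53 55 54
f 54 55 56
f 54 56 44
f 55 41 57
f 55 57 56
f 56 57 58
f 56 58 44
f 57 41 42
f 57 42 58
f 58 42 43
f 58 43 44
f 60 59 62
f 60 62 61
f 62 59 63
f 62 63 61
f 63 59 64
f 63 64 61
f 64 59 65
f 64 65 61
f 65 59 66
f 65 66 61
f 66 59 67
f 66 67 61
f 67 59 68
f 67 68 61
f 68 59 69
f 68 69 61
f 69 59 70
f 69 70 61
f 70 59 71
f 70 71 61
f 71 59 72
f 71 72 61
f 72 59 73
f 72 73 61
f 73 59 74
f 73 74 61
f 74 59 75
f 74 75 61
f 75 59 76
f 75 76 61
f 76 59 60
f 76 60 61



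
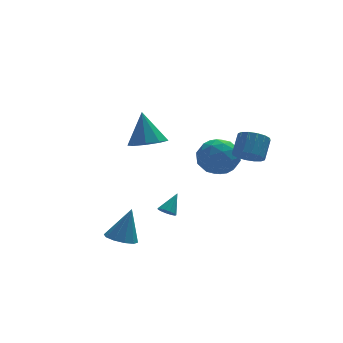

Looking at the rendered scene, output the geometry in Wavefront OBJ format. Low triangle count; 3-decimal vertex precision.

v -3.626 -3.553 -1.56
v -2.853 -3.867 -1.769
v -2.994 -3.167 0.2
v -2.855 -3.347 -1.882
v -3.152 -2.907 -1.872
v -3.63 -2.713 -1.743
v -4.106 -2.84 -1.544
v -4.399 -3.24 -1.352
v -4.396 -3.759 -1.239
v -4.099 -4.2 -1.249
v -3.621 -4.394 -1.377
v -3.145 -4.266 -1.576
v -1.109 1.756 2.095
v -0.069 2.007 2.082
v -1.271 2.524 3.945
v -0.464 2.563 1.817
v -1.161 2.742 1.681
v -1.833 2.459 1.74
v -2.167 1.847 1.964
v -2.005 1.193 2.25
v -1.424 0.802 2.463
v -0.696 0.858 2.504
v -0.16 1.334 2.353
v 2.692 -3.593 3.387
v 3.087 -3.177 2.801
v 3.583 -2.372 3.707
v 3.188 -2.787 4.293
v 2.71 -2.985 2.837
v 3.207 -2.18 3.743
v 2.328 -2.955 3.02
v 2.825 -2.15 3.926
v 2.044 -3.097 3.302
v 2.541 -2.292 4.208
v 1.933 -3.371 3.606
v 2.43 -2.566 4.512
v 2.026 -3.705 3.852
v 2.522 -2.9 4.758
v 2.297 -4.008 3.973
v 2.793 -3.203 4.879
v 2.673 -4.2 3.937
v 3.17 -3.395 4.843
v 3.055 -4.23 3.754
v 3.552 -3.425 4.66
v 3.339 -4.088 3.472
v 3.836 -3.283 4.378
v 3.45 -3.814 3.168
v 3.947 -3.009 4.074
v 3.358 -3.48 2.922
v 3.854 -2.675 3.828
v -1.314 -3.399 -0.086
v -0.91 -3.421 -0.38
v -0.646 -2.781 0.786
v -1.044 -3.182 -0.446
v -1.263 -3.012 -0.399
v -1.499 -2.965 -0.252
v -1.676 -3.056 -0.052
v -1.738 -3.255 0.137
v -1.665 -3.501 0.255
v -1.481 -3.714 0.265
v -1.244 -3.827 0.163
v -1.029 -3.804 -0.017
v -0.904 -3.653 -0.22
v 1.666 2.572 0.37
v 2.821 3.02 0.295
v 2.399 0.76 0.825
v 3.554 1.208 0.75
v 2.81 1.564 1.676
v 2.357 2.684 1.395
v 2.863 1.096 -0.275
v 2.41 2.216 -0.556
v 3.561 2.108 -0.104
v 3.528 2.397 1.102
v 1.692 1.383 0.018
v 1.659 1.672 1.224
v 2.179 2.956 0.293
v 3.041 0.824 0.827
v 2.603 1.034 1.372
v 3.282 1.297 1.328
v 1.906 2.758 0.939
v 2.585 3.021 0.895
v 2.578 2.165 1.707
v 2.635 0.759 0.225
v 3.314 1.022 0.181
v 1.938 2.483 -0.208
v 2.617 2.746 -0.252
v 2.642 1.615 -0.587
v 3.293 2.682 0.014
v 3.724 1.617 0.281
v 3.318 1.551 -0.321
v 3.051 2.21 -0.487
v 3.273 2.852 0.723
v 3.704 1.787 0.99
v 3.267 1.996 1.535
v 3 2.655 1.369
v 3.708 2.316 0.488
v 1.516 1.993 0.13
v 1.947 0.928 0.397
v 2.22 1.125 -0.249
v 1.953 1.784 -0.415
v 1.496 2.163 0.839
v 1.927 1.098 1.106
v 2.169 1.57 1.607
v 1.902 2.229 1.441
v 1.512 1.464 0.632
f 2 1 4
f 2 4 3
f 4 1 5
f 4 5 3
f 5 1 6
f 5 6 3
f 6 1 7
f 6 7 3
f 7 1 8
f 7 8 3
f 8 1 9
f 8 9 3
f 9 1 10
f 9 10 3
f 10 1 11
f 10 11 3
f 11 1 12
f 11 12 3
f 12 1 2
f 12 2 3
f 14 13 16
f 14 16 15
f 16 13 17
f 16 17 15
f 17 13 18
f 17 18 15
f 18 13 19
f 18 19 15
f 19 13 20
f 19 20 15
f 20 13 21
f 20 21 15
f 21 13 22
f 21 22 15
f 22 13 23
f 22 23 15
f 23 13 14
f 23 14 15
f 25 24 28
f 25 28 26
f 26 28 29
f 26 29 27
f 28 24 30
f 28 30 29
f 29 30 31
f 29 31 27
f 30 24 32
f 30 32 31
f 31 32 33
f 31 33 27
f 32 24 34
f 32 34 33
f 33 34 35
f 33 35 27
f 34 24 36
f 34 36 35
f 35 36 37
f 35 37 27
f 36 24 38
f 36 38 37
f 37 38 39
f 37 39 27
f 38 24 40
f 38 40 39
f 39 40 41
f 39 41 27
f 40 24 42
f 40 42 41
f 41 42 43
f 41 43 27
f 42 24 44
f 42 44 43
f 43 44 45
f 43 45 27
f 44 24 46
f 44 46 45
f 45 46 47
f 45 47 27
f 46 24 48
f 46 48 47
f 47 48 49
f 47 49 27
f 48 24 25
f 48 25 49
f 49 25 26
f 49 26 27
f 51 50 53
f 51 53 52
f 53 50 54
f 53 54 52
f 54 50 55
f 54 55 52
f 55 50 56
f 55 56 52
f 56 50 57
f 56 57 52
f 57 50 58
f 57 58 52
f 58 50 59
f 58 59 52
f 59 50 60
f 59 60 52
f 60 50 61
f 60 61 52
f 61 50 62
f 61 62 52
f 62 50 51
f 62 51 52
f 63 100 79
f 100 74 103
f 79 103 68
f 100 103 79
f 63 79 75
f 79 68 80
f 75 80 64
f 79 80 75
f 63 75 84
f 75 64 85
f 84 85 70
f 75 85 84
f 63 84 96
f 84 70 99
f 96 99 73
f 84 99 96
f 63 96 100
f 96 73 104
f 100 104 74
f 96 104 100
f 64 80 91
f 80 68 94
f 91 94 72
f 80 94 91
f 68 103 81
f 103 74 102
f 81 102 67
f 103 102 81
f 74 104 101
f 104 73 97
f 101 97 65
f 104 97 101
f 73 99 98
f 99 70 86
f 98 86 69
f 99 86 98
f 70 85 90
f 85 64 87
f 90 87 71
f 85 87 90
f 66 92 78
f 92 72 93
f 78 93 67
f 92 93 78
f 66 78 76
f 78 67 77
f 76 77 65
f 78 77 76
f 66 76 83
f 76 65 82
f 83 82 69
f 76 82 83
f 66 83 88
f 83 69 89
f 88 89 71
f 83 89 88
f 66 88 92
f 88 71 95
f 92 95 72
f 88 95 92
f 67 93 81
f 93 72 94
f 81 94 68
f 93 94 81
f 65 77 101
f 77 67 102
f 101 102 74
f 77 102 101
f 69 82 98
f 82 65 97
f 98 97 73
f 82 97 98
f 71 89 90
f 89 69 86
f 90 86 70
f 89 86 90
f 72 95 91
f 95 71 87
f 91 87 64
f 95 87 91



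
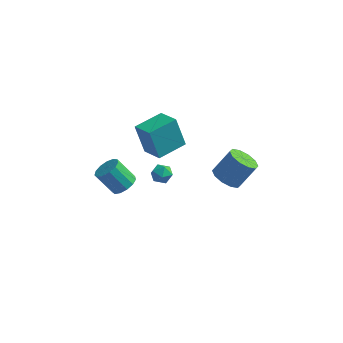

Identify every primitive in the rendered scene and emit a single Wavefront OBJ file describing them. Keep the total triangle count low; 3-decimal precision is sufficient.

v -1.886 1.53 -2.028
v -2.502 1.669 -0.13
v -3.044 2.342 -2.463
v -3.66 2.481 -0.566
v -0.88 3.079 -1.814
v -1.496 3.218 0.083
v -2.038 3.891 -2.25
v -2.654 4.03 -0.352
v 2.444 0.067 -1.167
v 2.927 -0.712 -1.082
v 3.7 -0.085 0.271
v 3.216 0.693 0.187
v 3.222 -0.357 -1.415
v 3.994 0.27 -0.061
v 3.219 0.16 -1.653
v 3.992 0.786 -0.299
v 2.921 0.64 -1.705
v 3.693 1.267 -0.351
v 2.44 0.902 -1.552
v 3.212 1.529 -0.198
v 1.96 0.845 -1.251
v 2.733 1.472 0.102
v 1.666 0.49 -0.919
v 2.438 1.117 0.435
v 1.668 -0.026 -0.681
v 2.441 0.6 0.673
v 1.967 -0.507 -0.629
v 2.739 0.12 0.725
v 2.448 -0.769 -0.782
v 3.22 -0.142 0.572
v -0.55 -1.89 0.314
v 0.05 -2.129 0.167
v -0.73 -2.731 0.953
v -0.13 -2.97 0.806
v -0.187 -2.42 1.171
v -0.076 -1.9 0.776
v -0.604 -2.96 0.344
v -0.493 -2.44 -0.051
v 0.016 -2.79 0.186
v 0.274 -2.457 0.697
v -0.954 -2.403 0.423
v -0.696 -2.07 0.934
v -3.482 0.192 -3.728
v -2.862 -0.066 -3.257
v -3.859 -0.13 -1.981
v -4.478 0.128 -2.452
v -2.861 0.395 -3.232
v -3.857 0.331 -1.957
v -3.056 0.792 -3.365
v -4.053 0.728 -2.09
v -3.387 0.999 -3.613
v -4.384 0.934 -2.338
v -3.748 0.949 -3.897
v -4.745 0.885 -2.622
v -4.024 0.659 -4.128
v -5.021 0.595 -2.853
v -4.128 0.221 -4.231
v -5.125 0.157 -2.956
v -4.027 -0.226 -4.175
v -5.024 -0.291 -2.9
v -3.753 -0.541 -3.976
v -4.749 -0.605 -2.701
v -3.392 -0.622 -3.699
v -4.389 -0.687 -2.424
v -3.06 -0.445 -3.431
v -4.057 -0.51 -2.155
f 2 4 1
f 5 2 1
f 1 4 3
f 3 5 1
f 2 8 4
f 6 2 5
f 6 8 2
f 4 8 3
f 7 5 3
f 3 8 7
f 7 6 5
f 8 6 7
f 10 9 13
f 10 13 11
f 11 13 14
f 11 14 12
f 13 9 15
f 13 15 14
f 14 15 16
f 14 16 12
f 15 9 17
f 15 17 16
f 16 17 18
f 16 18 12
f 17 9 19
f 17 19 18
f 18 19 20
f 18 20 12
f 19 9 21
f 19 21 20
f 20 21 22
f 20 22 12
f 21 9 23
f 21 23 22
f 22 23 24
f 22 24 12
f 23 9 25
f 23 25 24
f 24 25 26
f 24 26 12
f 25 9 27
f 25 27 26
f 26 27 28
f 26 28 12
f 27 9 29
f 27 29 28
f 28 29 30
f 28 30 12
f 29 9 10
f 29 10 30
f 30 10 11
f 30 11 12
f 31 42 36
f 31 36 32
f 31 32 38
f 31 38 41
f 31 41 42
f 32 36 40
f 36 42 35
f 42 41 33
f 41 38 37
f 38 32 39
f 34 40 35
f 34 35 33
f 34 33 37
f 34 37 39
f 34 39 40
f 35 40 36
f 33 35 42
f 37 33 41
f 39 37 38
f 40 39 32
f 44 43 47
f 44 47 45
f 45 47 48
f 45 48 46
f 47 43 49
f 47 49 48
f 48 49 50
f 48 50 46
f 49 43 51
f 49 51 50
f 50 51 52
f 50 52 46
f 51 43 53
f 51 53 52
f 52 53 54
f 52 54 46
f 53 43 55
f 53 55 54
f 54 55 56
f 54 56 46
f 55 43 57
f 55 57 56
f 56 57 58
f 56 58 46
f 57 43 59
f 57 59 58
f 58 59 60
f 58 60 46
f 59 43 61
f 59 61 60
f 60 61 62
f 60 62 46
f 61 43 63
f 61 63 62
f 62 63 64
f 62 64 46
f 63 43 65
f 63 65 64
f 64 65 66
f 64 66 46
f 65 43 44
f 65 44 66
f 66 44 45
f 66 45 46



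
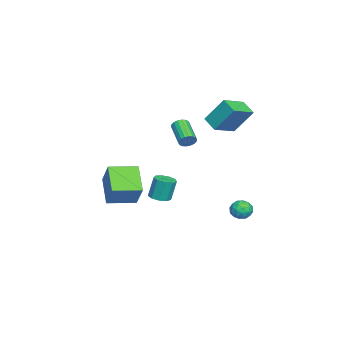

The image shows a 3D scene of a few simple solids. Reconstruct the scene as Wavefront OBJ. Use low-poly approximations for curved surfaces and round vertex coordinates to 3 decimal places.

v -2.72 1.468 2.895
v -2.67 2.615 4.52
v -2.014 2.199 2.358
v -1.964 3.346 3.983
v -1.316 0.554 3.497
v -1.266 1.701 5.122
v -0.61 1.285 2.96
v -0.56 2.432 4.585
v 2.972 -4.33 -1.982
v 1.457 -4.932 -0.772
v 2.211 -2.717 -2.133
v 0.696 -3.319 -0.924
v 3.924 -3.741 -0.496
v 2.409 -4.343 0.713
v 3.163 -2.128 -0.648
v 1.648 -2.73 0.562
v -1.257 3.082 -4.464
v -0.855 2.941 -3.838
v -2.245 2.579 -3.942
v -1.843 2.438 -3.316
v -2.014 3.152 -3.504
v -1.404 3.462 -3.826
v -1.696 2.058 -3.954
v -1.086 2.368 -4.276
v -1.126 2.308 -3.523
v -1.323 2.984 -3.245
v -1.777 2.536 -4.535
v -1.974 3.212 -4.257
v -0.97 3.055 -4.197
v -2.13 2.465 -3.583
v -2.231 2.884 -3.693
v -1.995 2.801 -3.326
v -1.292 3.362 -4.19
v -1.056 3.279 -3.822
v -1.737 3.403 -3.625
v -2.044 2.241 -3.958
v -1.808 2.158 -3.59
v -1.105 2.719 -4.454
v -0.869 2.636 -4.087
v -1.363 2.117 -4.155
v -0.892 2.601 -3.644
v -1.473 2.306 -3.337
v -1.387 2.082 -3.712
v -1.028 2.264 -3.901
v -1.008 2.998 -3.48
v -1.589 2.703 -3.173
v -1.69 3.122 -3.283
v -1.331 3.305 -3.473
v -1.167 2.626 -3.295
v -1.511 2.817 -4.607
v -2.092 2.522 -4.3
v -1.769 2.215 -4.307
v -1.41 2.398 -4.497
v -1.627 3.214 -4.443
v -2.208 2.919 -4.136
v -2.072 3.256 -3.879
v -1.713 3.438 -4.068
v -1.933 2.894 -4.485
v 0.552 -1.736 -2.334
v 1.006 -1.207 -2.396
v 0.841 -0.895 -0.948
v 0.388 -1.424 -0.886
v 0.561 -1.051 -2.48
v 0.396 -0.74 -1.032
v 0.112 -1.216 -2.496
v -0.053 -0.905 -1.048
v -0.131 -1.625 -2.436
v -0.296 -1.313 -0.988
v -0.054 -2.085 -2.328
v -0.219 -1.773 -0.88
v 0.306 -2.382 -2.223
v 0.141 -2.07 -0.775
v 0.782 -2.376 -2.17
v 0.617 -2.065 -0.722
v 1.151 -2.071 -2.193
v 0.986 -1.76 -0.746
v 1.239 -1.609 -2.283
v 1.074 -1.298 -0.835
v 1.363 0.107 2.708
v 1.701 -0.198 3.016
v 0.375 -0.913 3.761
v 0.037 -0.607 3.452
v 1.669 0.003 3.152
v 0.344 -0.712 3.897
v 1.577 0.224 3.201
v 0.251 -0.491 3.945
v 1.442 0.423 3.151
v 0.117 -0.292 3.896
v 1.292 0.558 3.014
v -0.034 -0.156 3.759
v 1.155 0.605 2.816
v -0.17 -0.11 3.561
v 1.06 0.553 2.597
v -0.265 -0.162 3.342
v 1.025 0.413 2.399
v -0.301 -0.302 3.144
v 1.056 0.212 2.263
v -0.269 -0.503 3.008
v 1.149 -0.009 2.215
v -0.177 -0.724 2.959
v 1.283 -0.208 2.264
v -0.042 -0.923 3.009
v 1.434 -0.344 2.401
v 0.108 -1.058 3.146
v 1.57 -0.39 2.599
v 0.245 -1.105 3.344
v 1.665 -0.338 2.818
v 0.34 -1.053 3.563
f 2 4 1
f 5 2 1
f 1 4 3
f 3 5 1
f 2 8 4
f 6 2 5
f 6 8 2
f 4 8 3
f 7 5 3
f 3 8 7
f 7 6 5
f 8 6 7
f 10 12 9
f 13 10 9
f 9 12 11
f 11 13 9
f 10 16 12
f 14 10 13
f 14 16 10
f 12 16 11
f 15 13 11
f 11 16 15
f 15 14 13
f 16 14 15
f 17 54 33
f 54 28 57
f 33 57 22
f 54 57 33
f 17 33 29
f 33 22 34
f 29 34 18
f 33 34 29
f 17 29 38
f 29 18 39
f 38 39 24
f 29 39 38
f 17 38 50
f 38 24 53
f 50 53 27
f 38 53 50
f 17 50 54
f 50 27 58
f 54 58 28
f 50 58 54
f 18 34 45
f 34 22 48
f 45 48 26
f 34 48 45
f 22 57 35
f 57 28 56
f 35 56 21
f 57 56 35
f 28 58 55
f 58 27 51
f 55 51 19
f 58 51 55
f 27 53 52
f 53 24 40
f 52 40 23
f 53 40 52
f 24 39 44
f 39 18 41
f 44 41 25
f 39 41 44
f 20 46 32
f 46 26 47
f 32 47 21
f 46 47 32
f 20 32 30
f 32 21 31
f 30 31 19
f 32 31 30
f 20 30 37
f 30 19 36
f 37 36 23
f 30 36 37
f 20 37 42
f 37 23 43
f 42 43 25
f 37 43 42
f 20 42 46
f 42 25 49
f 46 49 26
f 42 49 46
f 21 47 35
f 47 26 48
f 35 48 22
f 47 48 35
f 19 31 55
f 31 21 56
f 55 56 28
f 31 56 55
f 23 36 52
f 36 19 51
f 52 51 27
f 36 51 52
f 25 43 44
f 43 23 40
f 44 40 24
f 43 40 44
f 26 49 45
f 49 25 41
f 45 41 18
f 49 41 45
f 60 59 63
f 60 63 61
f 61 63 64
f 61 64 62
f 63 59 65
f 63 65 64
f 64 65 66
f 64 66 62
f 65 59 67
f 65 67 66
f 66 67 68
f 66 68 62
f 67 59 69
f 67 69 68
f 68 69 70
f 68 70 62
f 69 59 71
f 69 71 70
f 70 71 72
f 70 72 62
f 71 59 73
f 71 73 72
f 72 73 74
f 72 74 62
f 73 59 75
f 73 75 74
f 74 75 76
f 74 76 62
f 75 59 77
f 75 77 76
f 76 77 78
f 76 78 62
f 77 59 60
f 77 60 78
f 78 60 61
f 78 61 62
f 80 79 83
f 80 83 81
f 81 83 84
f 81 84 82
f 83 79 85
f 83 85 84
f 84 85 86
f 84 86 82
f 85 79 87
f 85 87 86
f 86 87 88
f 86 88 82
f 87 79 89
f 87 89 88
f 88 89 90
f 88 90 82
f 89 79 91
f 89 91 90
f 90 91 92
f 90 92 82
f 91 79 93
f 91 93 92
f 92 93 94
f 92 94 82
f 93 79 95
f 93 95 94
f 94 95 96
f 94 96 82
f 95 79 97
f 95 97 96
f 96 97 98
f 96 98 82
f 97 79 99
f 97 99 98
f 98 99 100
f 98 100 82
f 99 79 101
f 99 101 100
f 100 101 102
f 100 102 82
f 101 79 103
f 101 103 102
f 102 103 104
f 102 104 82
f 103 79 105
f 103 105 104
f 104 105 106
f 104 106 82
f 105 79 107
f 105 107 106
f 106 107 108
f 106 108 82
f 107 79 80
f 107 80 108
f 108 80 81
f 108 81 82



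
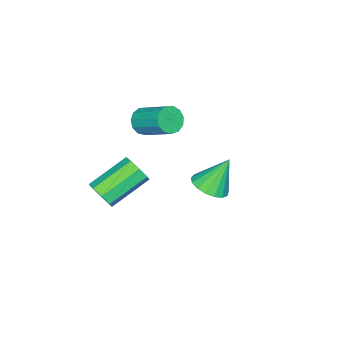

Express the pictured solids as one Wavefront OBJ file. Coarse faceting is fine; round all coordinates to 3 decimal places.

v 2.496 2.949 2.163
v 3.029 2.517 2.534
v 1.944 3.431 3.517
v 3.198 2.846 2.486
v 3.207 3.198 2.364
v 3.053 3.494 2.195
v 2.771 3.664 2.02
v 2.426 3.671 1.877
v 2.097 3.512 1.8
v 1.86 3.224 1.805
v 1.768 2.873 1.893
v 1.843 2.539 2.043
v 2.068 2.299 2.22
v 2.39 2.208 2.384
v 2.737 2.287 2.497
v 2.364 -2.095 -0.973
v 2.772 -1.734 -0.549
v 1.223 -1.024 0.336
v 0.816 -1.385 -0.087
v 2.646 -1.465 -0.986
v 1.097 -0.755 -0.1
v 2.354 -1.565 -1.415
v 0.806 -0.855 -0.529
v 2.069 -1.976 -1.585
v 0.52 -1.266 -0.699
v 1.957 -2.456 -1.396
v 0.408 -1.746 -0.511
v 2.083 -2.725 -0.96
v 0.534 -2.015 -0.074
v 2.374 -2.625 -0.531
v 0.826 -1.915 0.355
v 2.66 -2.214 -0.361
v 1.111 -1.504 0.525
v -0.677 -2.084 1.446
v -0.161 -2.358 1.753
v 0.073 -0.951 2.62
v -0.443 -0.676 2.314
v -0.026 -2.193 1.448
v 0.208 -0.785 2.316
v -0.098 -1.993 1.143
v 0.136 -0.585 2.01
v -0.353 -1.822 0.934
v -0.12 -0.414 1.802
v -0.712 -1.734 0.888
v -0.478 -0.326 1.755
v -1.059 -1.757 1.019
v -0.825 -0.349 1.886
v -1.285 -1.884 1.286
v -1.051 -0.476 2.153
v -1.318 -2.074 1.603
v -1.084 -0.666 2.471
v -1.147 -2.268 1.871
v -0.914 -0.86 2.739
v -0.827 -2.403 2.004
v -0.594 -0.995 2.872
v -0.46 -2.437 1.96
v -0.226 -1.029 2.828
f 2 1 4
f 2 4 3
f 4 1 5
f 4 5 3
f 5 1 6
f 5 6 3
f 6 1 7
f 6 7 3
f 7 1 8
f 7 8 3
f 8 1 9
f 8 9 3
f 9 1 10
f 9 10 3
f 10 1 11
f 10 11 3
f 11 1 12
f 11 12 3
f 12 1 13
f 12 13 3
f 13 1 14
f 13 14 3
f 14 1 15
f 14 15 3
f 15 1 2
f 15 2 3
f 17 16 20
f 17 20 18
f 18 20 21
f 18 21 19
f 20 16 22
f 20 22 21
f 21 22 23
f 21 23 19
f 22 16 24
f 22 24 23
f 23 24 25
f 23 25 19
f 24 16 26
f 24 26 25
f 25 26 27
f 25 27 19
f 26 16 28
f 26 28 27
f 27 28 29
f 27 29 19
f 28 16 30
f 28 30 29
f 29 30 31
f 29 31 19
f 30 16 32
f 30 32 31
f 31 32 33
f 31 33 19
f 32 16 17
f 32 17 33
f 33 17 18
f 33 18 19
f 35 34 38
f 35 38 36
f 36 38 39
f 36 39 37
f 38 34 40
f 38 40 39
f 39 40 41
f 39 41 37
f 40 34 42
f 40 42 41
f 41 42 43
f 41 43 37
f 42 34 44
f 42 44 43
f 43 44 45
f 43 45 37
f 44 34 46
f 44 46 45
f 45 46 47
f 45 47 37
f 46 34 48
f 46 48 47
f 47 48 49
f 47 49 37
f 48 34 50
f 48 50 49
f 49 50 51
f 49 51 37
f 50 34 52
f 50 52 51
f 51 52 53
f 51 53 37
f 52 34 54
f 52 54 53
f 53 54 55
f 53 55 37
f 54 34 56
f 54 56 55
f 55 56 57
f 55 57 37
f 56 34 35
f 56 35 57
f 57 35 36
f 57 36 37



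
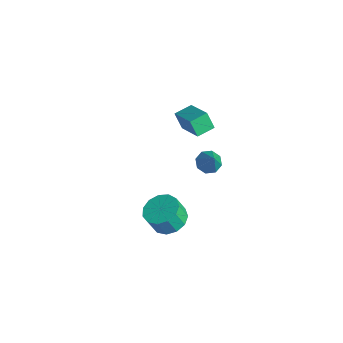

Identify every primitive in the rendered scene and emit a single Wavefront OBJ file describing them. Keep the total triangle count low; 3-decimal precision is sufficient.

v 0.365 1.731 -0.427
v 0.911 1.792 -0.793
v 1.175 1.529 0.747
v 0.752 2.234 -0.607
v 0.366 2.381 -0.316
v -0.02 2.147 -0.09
v -0.181 1.669 -0.061
v -0.022 1.227 -0.246
v 0.364 1.08 -0.537
v 0.75 1.314 -0.764
v -3.252 2.429 -1.338
v -3.715 2.272 -0.454
v -3.281 3.416 -1.178
v -3.744 3.259 -0.294
v -1.636 2.341 -0.506
v -2.099 2.184 0.378
v -1.665 3.328 -0.346
v -2.128 3.171 0.538
v 3.329 -2.219 0.105
v 4.154 -1.903 0.321
v 4.056 -2.324 1.311
v 3.231 -2.641 1.095
v 3.821 -1.534 0.446
v 3.723 -1.955 1.435
v 3.331 -1.382 0.462
v 3.233 -1.803 1.451
v 2.841 -1.496 0.364
v 2.743 -1.917 1.354
v 2.506 -1.84 0.185
v 2.408 -2.261 1.175
v 2.432 -2.304 -0.02
v 2.334 -2.725 0.97
v 2.642 -2.742 -0.185
v 2.545 -3.163 0.805
v 3.071 -3.013 -0.258
v 2.973 -3.434 0.732
v 3.582 -3.033 -0.216
v 3.484 -3.454 0.774
v 4.012 -2.794 -0.072
v 3.914 -3.215 0.918
v 4.226 -2.373 0.129
v 4.128 -2.794 1.118
f 2 1 4
f 2 4 3
f 4 1 5
f 4 5 3
f 5 1 6
f 5 6 3
f 6 1 7
f 6 7 3
f 7 1 8
f 7 8 3
f 8 1 9
f 8 9 3
f 9 1 10
f 9 10 3
f 10 1 2
f 10 2 3
f 12 14 11
f 15 12 11
f 11 14 13
f 13 15 11
f 12 18 14
f 16 12 15
f 16 18 12
f 14 18 13
f 17 15 13
f 13 18 17
f 17 16 15
f 18 16 17
f 20 19 23
f 20 23 21
f 21 23 24
f 21 24 22
f 23 19 25
f 23 25 24
f 24 25 26
f 24 26 22
f 25 19 27
f 25 27 26
f 26 27 28
f 26 28 22
f 27 19 29
f 27 29 28
f 28 29 30
f 28 30 22
f 29 19 31
f 29 31 30
f 30 31 32
f 30 32 22
f 31 19 33
f 31 33 32
f 32 33 34
f 32 34 22
f 33 19 35
f 33 35 34
f 34 35 36
f 34 36 22
f 35 19 37
f 35 37 36
f 36 37 38
f 36 38 22
f 37 19 39
f 37 39 38
f 38 39 40
f 38 40 22
f 39 19 41
f 39 41 40
f 40 41 42
f 40 42 22
f 41 19 20
f 41 20 42
f 42 20 21
f 42 21 22



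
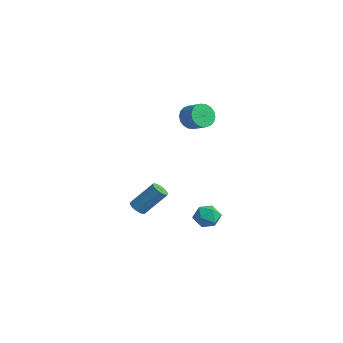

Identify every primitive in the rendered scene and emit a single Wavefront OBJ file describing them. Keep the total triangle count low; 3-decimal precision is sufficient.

v -2.452 -1.419 3.696
v -2.113 -1.866 3.126
v -1.17 -1.749 3.594
v -1.508 -1.301 4.164
v -2.088 -1.537 2.993
v -1.144 -1.42 3.462
v -2.135 -1.184 2.999
v -1.192 -1.067 3.468
v -2.245 -0.878 3.144
v -1.301 -0.76 3.613
v -2.396 -0.678 3.398
v -1.452 -0.561 3.866
v -2.557 -0.626 3.71
v -1.614 -0.509 4.179
v -2.698 -0.73 4.02
v -1.755 -0.613 4.489
v -2.79 -0.971 4.266
v -1.847 -0.854 4.734
v -2.816 -1.3 4.398
v -1.872 -1.183 4.867
v -2.768 -1.653 4.392
v -1.825 -1.536 4.861
v -2.659 -1.96 4.247
v -1.715 -1.842 4.716
v -2.508 -2.159 3.994
v -1.564 -2.042 4.462
v -2.346 -2.211 3.681
v -1.403 -2.094 4.15
v -2.205 -2.107 3.371
v -1.262 -1.99 3.84
v -3.434 -4.251 -2.768
v -3.007 -4.1 -3.081
v -2.36 -3.038 -1.685
v -2.786 -3.189 -1.372
v -3.26 -3.878 -3.133
v -2.612 -2.816 -1.737
v -3.578 -3.799 -3.045
v -2.931 -2.736 -1.649
v -3.842 -3.892 -2.852
v -3.194 -2.83 -1.456
v -3.949 -4.123 -2.627
v -3.302 -3.06 -1.23
v -3.86 -4.402 -2.455
v -3.213 -3.34 -1.059
v -3.608 -4.624 -2.403
v -2.96 -3.562 -1.007
v -3.289 -4.704 -2.491
v -2.642 -3.641 -1.095
v -3.026 -4.61 -2.684
v -2.378 -3.548 -1.288
v -2.918 -4.38 -2.91
v -2.271 -3.317 -1.513
v -1.515 -0.598 -3.645
v -0.746 -0.601 -3.304
v -1.614 -1.939 -3.436
v -0.845 -1.942 -3.095
v -1.482 -1.569 -2.692
v -1.421 -0.74 -2.822
v -0.939 -1.8 -3.918
v -0.878 -0.971 -4.048
v -0.39 -1.344 -3.473
v -0.726 -1.201 -2.715
v -1.634 -1.339 -4.025
v -1.97 -1.196 -3.267
f 2 1 5
f 2 5 3
f 3 5 6
f 3 6 4
f 5 1 7
f 5 7 6
f 6 7 8
f 6 8 4
f 7 1 9
f 7 9 8
f 8 9 10
f 8 10 4
f 9 1 11
f 9 11 10
f 10 11 12
f 10 12 4
f 11 1 13
f 11 13 12
f 12 13 14
f 12 14 4
f 13 1 15
f 13 15 14
f 14 15 16
f 14 16 4
f 15 1 17
f 15 17 16
f 16 17 18
f 16 18 4
f 17 1 19
f 17 19 18
f 18 19 20
f 18 20 4
f 19 1 21
f 19 21 20
f 20 21 22
f 20 22 4
f 21 1 23
f 21 23 22
f 22 23 24
f 22 24 4
f 23 1 25
f 23 25 24
f 24 25 26
f 24 26 4
f 25 1 27
f 25 27 26
f 26 27 28
f 26 28 4
f 27 1 29
f 27 29 28
f 28 29 30
f 28 30 4
f 29 1 2
f 29 2 30
f 30 2 3
f 30 3 4
f 32 31 35
f 32 35 33
f 33 35 36
f 33 36 34
f 35 31 37
f 35 37 36
f 36 37 38
f 36 38 34
f 37 31 39
f 37 39 38
f 38 39 40
f 38 40 34
f 39 31 41
f 39 41 40
f 40 41 42
f 40 42 34
f 41 31 43
f 41 43 42
f 42 43 44
f 42 44 34
f 43 31 45
f 43 45 44
f 44 45 46
f 44 46 34
f 45 31 47
f 45 47 46
f 46 47 48
f 46 48 34
f 47 31 49
f 47 49 48
f 48 49 50
f 48 50 34
f 49 31 51
f 49 51 50
f 50 51 52
f 50 52 34
f 51 31 32
f 51 32 52
f 52 32 33
f 52 33 34
f 53 64 58
f 53 58 54
f 53 54 60
f 53 60 63
f 53 63 64
f 54 58 62
f 58 64 57
f 64 63 55
f 63 60 59
f 60 54 61
f 56 62 57
f 56 57 55
f 56 55 59
f 56 59 61
f 56 61 62
f 57 62 58
f 55 57 64
f 59 55 63
f 61 59 60
f 62 61 54



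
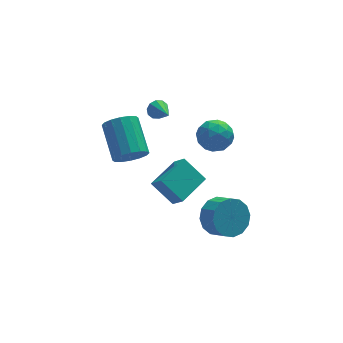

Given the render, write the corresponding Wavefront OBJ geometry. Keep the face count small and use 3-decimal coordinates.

v -0.632 0.028 -0.981
v -0.268 -0.371 -0.312
v -0.405 1.352 0.79
v -0.768 1.752 0.121
v 0.072 -0.197 -0.541
v -0.065 1.526 0.561
v 0.223 0.037 -0.888
v 0.086 1.76 0.214
v 0.146 0.269 -1.26
v 0.009 1.992 -0.158
v -0.14 0.436 -1.557
v -0.277 2.159 -0.455
v -0.558 0.494 -1.7
v -0.695 2.217 -0.598
v -0.995 0.428 -1.65
v -1.132 2.151 -0.548
v -1.335 0.254 -1.421
v -1.472 1.977 -0.319
v -1.486 0.02 -1.074
v -1.623 1.743 0.028
v -1.409 -0.212 -0.702
v -1.546 1.511 0.4
v -1.123 -0.379 -0.405
v -1.26 1.344 0.697
v -0.705 -0.437 -0.262
v -0.842 1.286 0.84
v 2.552 -3.598 -2.646
v 3.479 -3.294 -2.945
v 3.895 -4.058 -2.432
v 2.968 -4.362 -2.134
v 3.39 -3.038 -2.492
v 3.806 -3.802 -1.979
v 3.077 -2.932 -2.08
v 3.493 -3.696 -1.567
v 2.624 -3.004 -1.82
v 3.039 -3.769 -1.307
v 2.151 -3.236 -1.781
v 2.567 -4 -1.269
v 1.785 -3.564 -1.975
v 2.201 -4.329 -1.462
v 1.625 -3.902 -2.348
v 2.041 -4.666 -1.835
v 1.714 -4.158 -2.801
v 2.13 -4.922 -2.288
v 2.027 -4.264 -3.213
v 2.443 -5.028 -2.7
v 2.481 -4.191 -3.473
v 2.896 -4.956 -2.96
v 2.953 -3.96 -3.511
v 3.369 -4.724 -2.999
v 3.319 -3.631 -3.318
v 3.735 -4.396 -2.805
v 0.357 0.38 -3.517
v 0.693 -0.228 -2.811
v 1.722 1.52 -3.186
v 2.059 0.913 -2.48
v 1.221 -0.353 -4.56
v 1.558 -0.96 -3.854
v 2.587 0.788 -4.229
v 2.923 0.18 -3.523
v 2.191 -2.136 1.512
v 3.046 -1.934 1.676
v 2.214 -3.106 2.584
v 3.069 -2.904 2.748
v 2.427 -2.309 2.928
v 2.413 -1.709 2.265
v 2.847 -3.331 1.995
v 2.833 -2.731 1.332
v 3.452 -2.672 1.975
v 3.192 -2.041 2.551
v 2.068 -2.999 1.709
v 1.808 -2.368 2.285
v 2.617 -1.95 1.5
v 2.643 -3.09 2.76
v 2.266 -2.74 2.866
v 2.768 -2.621 2.962
v 2.244 -1.818 1.846
v 2.747 -1.699 1.942
v 2.383 -1.919 2.678
v 2.513 -3.341 2.318
v 3.016 -3.222 2.414
v 2.492 -2.419 1.298
v 2.994 -2.3 1.394
v 2.877 -3.121 1.582
v 3.358 -2.265 1.772
v 3.371 -2.835 2.402
v 3.241 -3.086 1.959
v 3.232 -2.734 1.57
v 3.205 -1.894 2.111
v 3.218 -2.464 2.741
v 2.841 -2.114 2.847
v 2.832 -1.762 2.457
v 3.443 -2.328 2.286
v 2.042 -2.576 1.519
v 2.055 -3.146 2.149
v 2.428 -3.278 1.803
v 2.419 -2.926 1.413
v 1.889 -2.205 1.858
v 1.902 -2.775 2.488
v 2.028 -2.306 2.69
v 2.019 -1.954 2.301
v 1.817 -2.712 1.974
v 1.044 1.983 0.447
v 1.326 2.215 0.845
v 1.296 0.777 0.973
v 1.008 2.192 0.944
v 0.703 2.089 0.853
v 0.53 1.945 0.606
v 0.552 1.816 0.3
v 0.763 1.751 0.049
v 1.081 1.774 -0.05
v 1.385 1.878 0.042
v 1.559 2.021 0.288
v 1.536 2.15 0.595
f 2 1 5
f 2 5 3
f 3 5 6
f 3 6 4
f 5 1 7
f 5 7 6
f 6 7 8
f 6 8 4
f 7 1 9
f 7 9 8
f 8 9 10
f 8 10 4
f 9 1 11
f 9 11 10
f 10 11 12
f 10 12 4
f 11 1 13
f 11 13 12
f 12 13 14
f 12 14 4
f 13 1 15
f 13 15 14
f 14 15 16
f 14 16 4
f 15 1 17
f 15 17 16
f 16 17 18
f 16 18 4
f 17 1 19
f 17 19 18
f 18 19 20
f 18 20 4
f 19 1 21
f 19 21 20
f 20 21 22
f 20 22 4
f 21 1 23
f 21 23 22
f 22 23 24
f 22 24 4
f 23 1 25
f 23 25 24
f 24 25 26
f 24 26 4
f 25 1 2
f 25 2 26
f 26 2 3
f 26 3 4
f 28 27 31
f 28 31 29
f 29 31 32
f 29 32 30
f 31 27 33
f 31 33 32
f 32 33 34
f 32 34 30
f 33 27 35
f 33 35 34
f 34 35 36
f 34 36 30
f 35 27 37
f 35 37 36
f 36 37 38
f 36 38 30
f 37 27 39
f 37 39 38
f 38 39 40
f 38 40 30
f 39 27 41
f 39 41 40
f 40 41 42
f 40 42 30
f 41 27 43
f 41 43 42
f 42 43 44
f 42 44 30
f 43 27 45
f 43 45 44
f 44 45 46
f 44 46 30
f 45 27 47
f 45 47 46
f 46 47 48
f 46 48 30
f 47 27 49
f 47 49 48
f 48 49 50
f 48 50 30
f 49 27 51
f 49 51 50
f 50 51 52
f 50 52 30
f 51 27 28
f 51 28 52
f 52 28 29
f 52 29 30
f 54 56 53
f 57 54 53
f 53 56 55
f 55 57 53
f 54 60 56
f 58 54 57
f 58 60 54
f 56 60 55
f 59 57 55
f 55 60 59
f 59 58 57
f 60 58 59
f 61 98 77
f 98 72 101
f 77 101 66
f 98 101 77
f 61 77 73
f 77 66 78
f 73 78 62
f 77 78 73
f 61 73 82
f 73 62 83
f 82 83 68
f 73 83 82
f 61 82 94
f 82 68 97
f 94 97 71
f 82 97 94
f 61 94 98
f 94 71 102
f 98 102 72
f 94 102 98
f 62 78 89
f 78 66 92
f 89 92 70
f 78 92 89
f 66 101 79
f 101 72 100
f 79 100 65
f 101 100 79
f 72 102 99
f 102 71 95
f 99 95 63
f 102 95 99
f 71 97 96
f 97 68 84
f 96 84 67
f 97 84 96
f 68 83 88
f 83 62 85
f 88 85 69
f 83 85 88
f 64 90 76
f 90 70 91
f 76 91 65
f 90 91 76
f 64 76 74
f 76 65 75
f 74 75 63
f 76 75 74
f 64 74 81
f 74 63 80
f 81 80 67
f 74 80 81
f 64 81 86
f 81 67 87
f 86 87 69
f 81 87 86
f 64 86 90
f 86 69 93
f 90 93 70
f 86 93 90
f 65 91 79
f 91 70 92
f 79 92 66
f 91 92 79
f 63 75 99
f 75 65 100
f 99 100 72
f 75 100 99
f 67 80 96
f 80 63 95
f 96 95 71
f 80 95 96
f 69 87 88
f 87 67 84
f 88 84 68
f 87 84 88
f 70 93 89
f 93 69 85
f 89 85 62
f 93 85 89
f 104 103 106
f 104 106 105
f 106 103 107
f 106 107 105
f 107 103 108
f 107 108 105
f 108 103 109
f 108 109 105
f 109 103 110
f 109 110 105
f 110 103 111
f 110 111 105
f 111 103 112
f 111 112 105
f 112 103 113
f 112 113 105
f 113 103 114
f 113 114 105
f 114 103 104
f 114 104 105



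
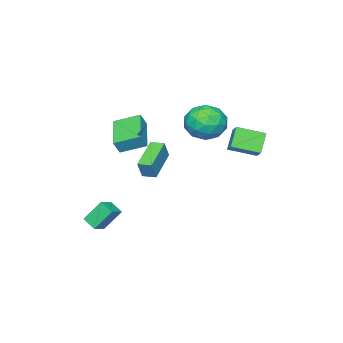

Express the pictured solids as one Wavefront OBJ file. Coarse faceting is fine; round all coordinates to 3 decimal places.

v -2.241 2.016 4.01
v -1.43 2.914 3.69
v -0.91 0.606 3.43
v -0.099 1.504 3.11
v -0.37 1.307 4.315
v -1.193 2.178 4.674
v -1.147 1.342 2.446
v -1.97 2.213 2.805
v -0.754 2.497 2.723
v -0.274 2.475 3.878
v -2.066 1.045 3.242
v -1.586 1.023 4.397
v -1.953 2.589 3.901
v -0.387 0.931 3.219
v -0.547 0.815 3.928
v -0.07 1.343 3.739
v -1.813 2.157 4.479
v -1.336 2.684 4.291
v -0.713 1.739 4.659
v -1.004 0.836 2.829
v -0.527 1.363 2.641
v -2.27 2.177 3.381
v -1.793 2.705 3.192
v -1.627 1.781 2.461
v -1.079 2.871 3.144
v -0.296 2.042 2.803
v -0.912 1.947 2.413
v -1.396 2.46 2.624
v -0.796 2.859 3.823
v -0.014 2.03 3.482
v -0.173 1.914 4.191
v -0.657 2.426 4.402
v -0.399 2.613 3.255
v -2.326 1.49 3.638
v -1.544 0.661 3.297
v -1.683 1.094 2.718
v -2.167 1.606 2.929
v -2.044 1.478 4.317
v -1.261 0.649 3.976
v -0.944 1.06 4.496
v -1.428 1.573 4.707
v -1.941 0.907 3.865
v -2.895 -3.143 -1.01
v -2.442 -3.096 0.1
v -3.139 -2.342 -0.944
v -2.686 -2.295 0.166
v -1.014 -2.505 -1.806
v -0.561 -2.458 -0.696
v -1.258 -1.704 -1.74
v -0.805 -1.657 -0.63
v 1.735 -1.691 3.014
v 2.14 -1.784 3.801
v 0.946 -0.5 3.562
v 1.352 -0.593 4.349
v 3.288 -0.367 2.371
v 3.694 -0.46 3.158
v 2.5 0.824 2.919
v 2.905 0.731 3.706
v -3.961 3.436 1.983
v -3.504 4.025 2.556
v -3.074 3.753 0.948
v -2.617 4.342 1.52
v -2.963 2.198 2.46
v -2.506 2.787 3.032
v -2.076 2.515 1.424
v -1.619 3.104 1.997
v 2.582 -2.915 -3.79
v 1.926 -2.222 -2.531
v 2.69 -2.066 -4.202
v 2.033 -1.373 -2.943
v 3.467 -2.827 -3.377
v 2.81 -2.134 -2.118
v 3.574 -1.978 -3.789
v 2.918 -1.285 -2.53
f 1 38 17
f 38 12 41
f 17 41 6
f 38 41 17
f 1 17 13
f 17 6 18
f 13 18 2
f 17 18 13
f 1 13 22
f 13 2 23
f 22 23 8
f 13 23 22
f 1 22 34
f 22 8 37
f 34 37 11
f 22 37 34
f 1 34 38
f 34 11 42
f 38 42 12
f 34 42 38
f 2 18 29
f 18 6 32
f 29 32 10
f 18 32 29
f 6 41 19
f 41 12 40
f 19 40 5
f 41 40 19
f 12 42 39
f 42 11 35
f 39 35 3
f 42 35 39
f 11 37 36
f 37 8 24
f 36 24 7
f 37 24 36
f 8 23 28
f 23 2 25
f 28 25 9
f 23 25 28
f 4 30 16
f 30 10 31
f 16 31 5
f 30 31 16
f 4 16 14
f 16 5 15
f 14 15 3
f 16 15 14
f 4 14 21
f 14 3 20
f 21 20 7
f 14 20 21
f 4 21 26
f 21 7 27
f 26 27 9
f 21 27 26
f 4 26 30
f 26 9 33
f 30 33 10
f 26 33 30
f 5 31 19
f 31 10 32
f 19 32 6
f 31 32 19
f 3 15 39
f 15 5 40
f 39 40 12
f 15 40 39
f 7 20 36
f 20 3 35
f 36 35 11
f 20 35 36
f 9 27 28
f 27 7 24
f 28 24 8
f 27 24 28
f 10 33 29
f 33 9 25
f 29 25 2
f 33 25 29
f 44 46 43
f 47 44 43
f 43 46 45
f 45 47 43
f 44 50 46
f 48 44 47
f 48 50 44
f 46 50 45
f 49 47 45
f 45 50 49
f 49 48 47
f 50 48 49
f 52 54 51
f 55 52 51
f 51 54 53
f 53 55 51
f 52 58 54
f 56 52 55
f 56 58 52
f 54 58 53
f 57 55 53
f 53 58 57
f 57 56 55
f 58 56 57
f 60 62 59
f 63 60 59
f 59 62 61
f 61 63 59
f 60 66 62
f 64 60 63
f 64 66 60
f 62 66 61
f 65 63 61
f 61 66 65
f 65 64 63
f 66 64 65
f 68 70 67
f 71 68 67
f 67 70 69
f 69 71 67
f 68 74 70
f 72 68 71
f 72 74 68
f 70 74 69
f 73 71 69
f 69 74 73
f 73 72 71
f 74 72 73

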